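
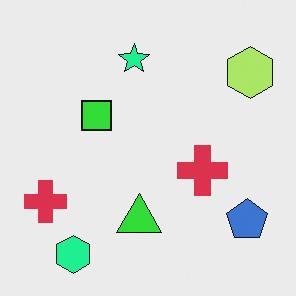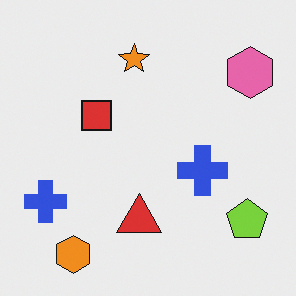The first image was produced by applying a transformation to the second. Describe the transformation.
It was hue-shifted through roughly a third of the color wheel.

Every shape's color has rotated by the same amount around the hue wheel — a uniform hue shift.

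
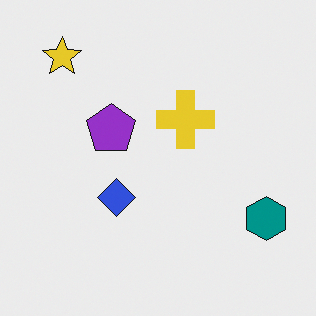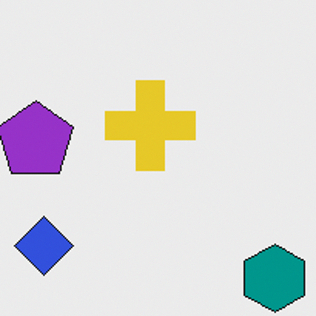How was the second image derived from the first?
It was cropped to a modestly smaller region and rescaled.

The visible shapes are larger and the field of view is narrower; shapes near the original edges may be partly or wholly outside the frame — a crop-and-rescale.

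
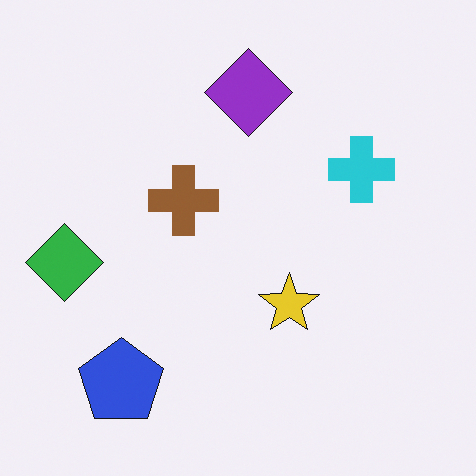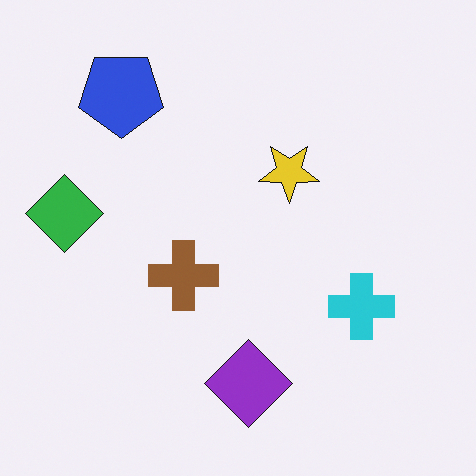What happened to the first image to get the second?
It was flipped vertically (top ↔ bottom).

The purple diamond is in the top of the first image and the bottom of the second — shapes on opposite sides of the horizontal midline have swapped in a mirror flip.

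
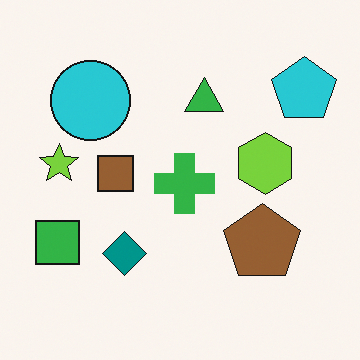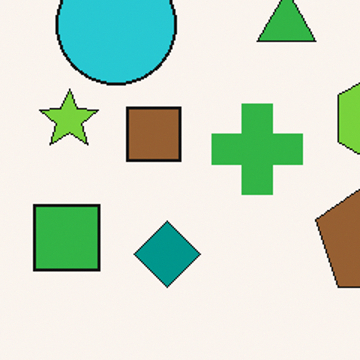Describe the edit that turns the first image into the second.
Cropped to a modestly smaller region and rescaled.

The visible shapes are larger and the field of view is narrower; shapes near the original edges may be partly or wholly outside the frame — a crop-and-rescale.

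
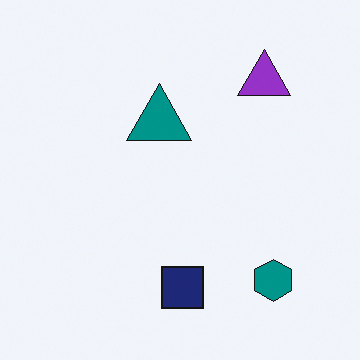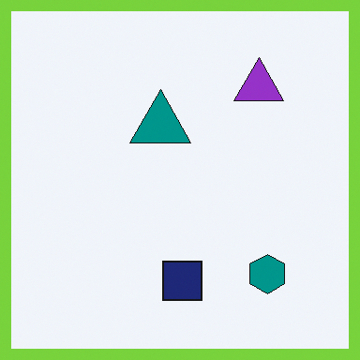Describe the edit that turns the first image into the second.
It was framed with a lime border.

A solid lime frame runs around the edge of the second image, with the content slightly shrunk inside it.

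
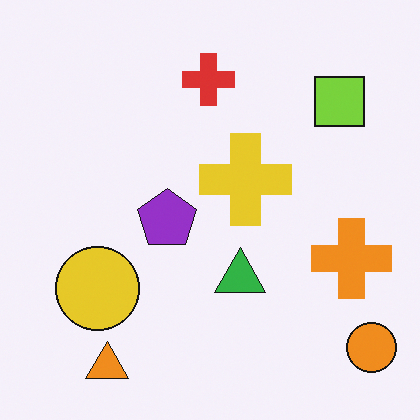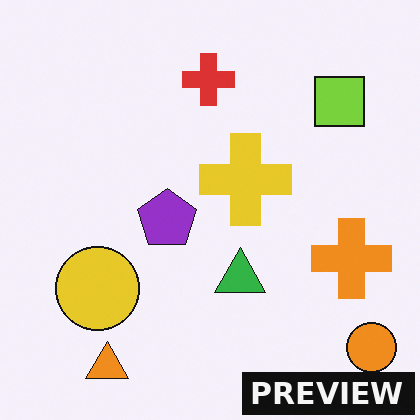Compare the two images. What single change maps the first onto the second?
The image was watermarked with the text "PREVIEW" in the lower-right corner.

A dark label reading "PREVIEW" appears in the lower-right corner.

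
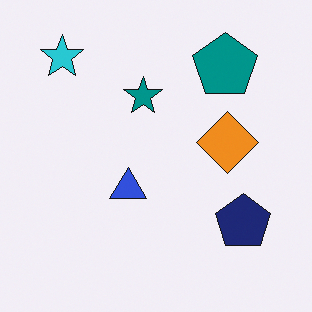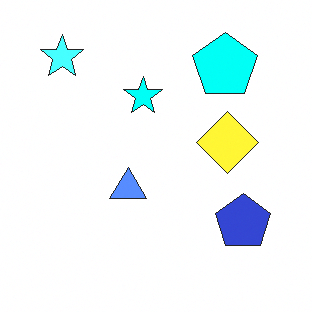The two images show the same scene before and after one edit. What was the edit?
The transformation is: noticeably brightened.

Every pixel — background and shapes alike — is uniformly brightened.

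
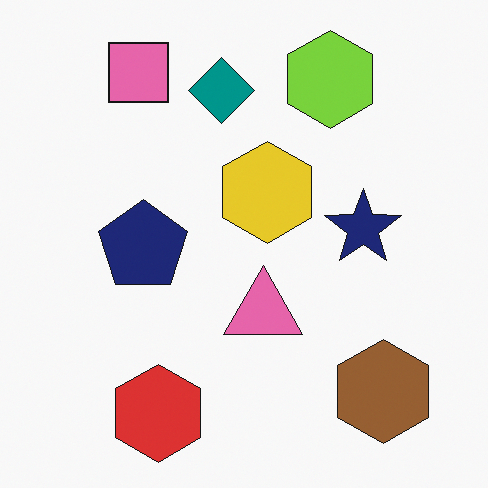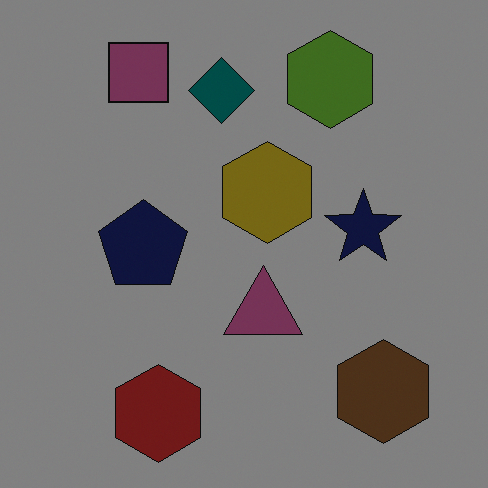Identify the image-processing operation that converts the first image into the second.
The image was substantially darkened.

Every pixel — background and shapes alike — is uniformly darkened.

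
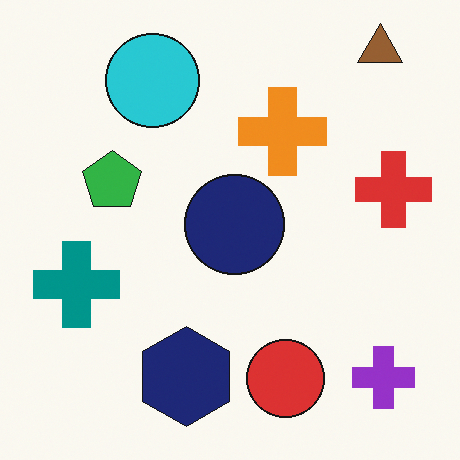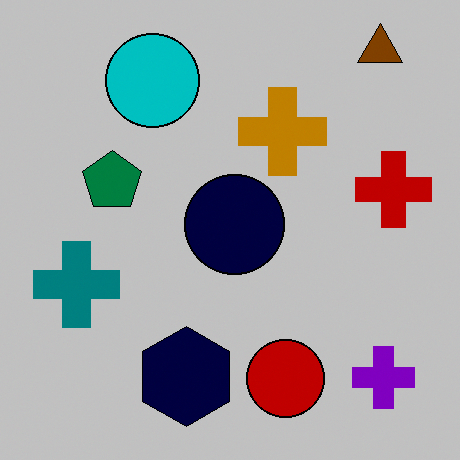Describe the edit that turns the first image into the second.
Aggressively posterized.

Each flat color has snapped to a coarser quantized level — most visibly, the near-white background has dropped to a flat grey.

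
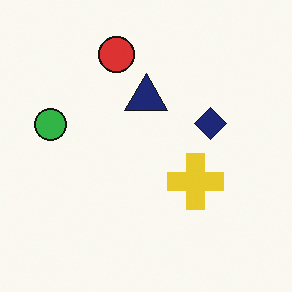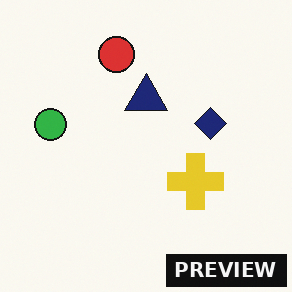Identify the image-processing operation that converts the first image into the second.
The image was watermarked with the text "PREVIEW" in the lower-right corner.

A dark label reading "PREVIEW" appears in the lower-right corner.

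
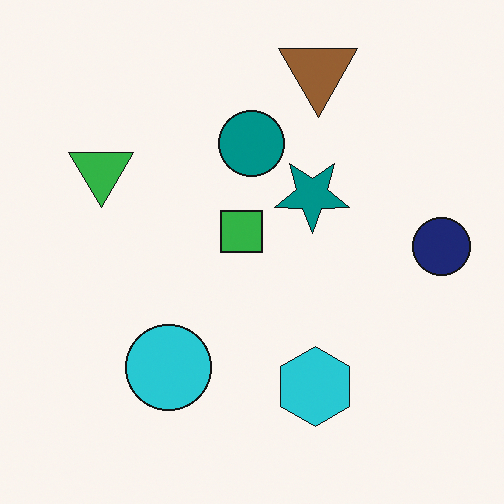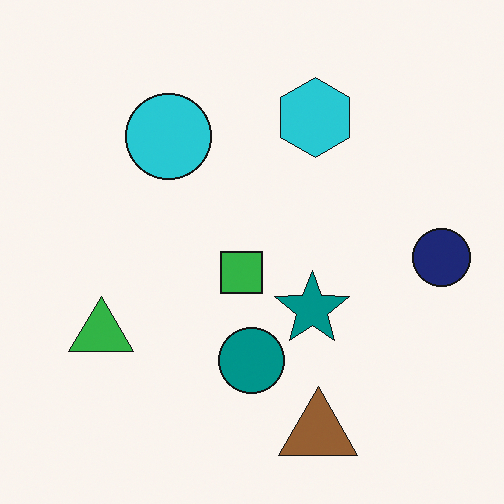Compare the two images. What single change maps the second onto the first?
The transformation is: flipped vertically (top ↔ bottom).

The brown triangle is in the bottom of the second image and the top of the first — shapes on opposite sides of the horizontal midline have swapped in a mirror flip.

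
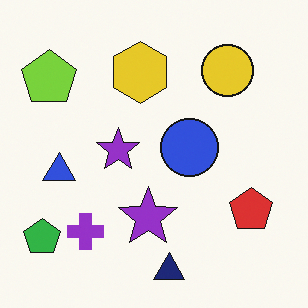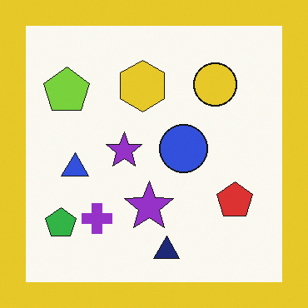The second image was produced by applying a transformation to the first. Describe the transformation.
The second image is the first framed with a yellow border.

A solid yellow frame runs around the edge of the second image, with the content slightly shrunk inside it.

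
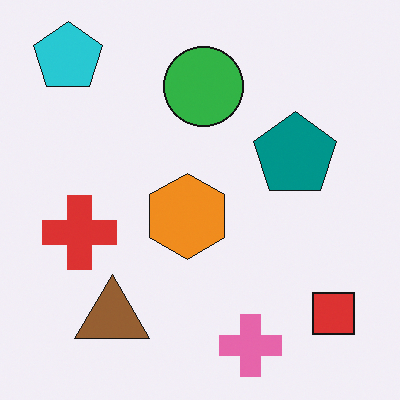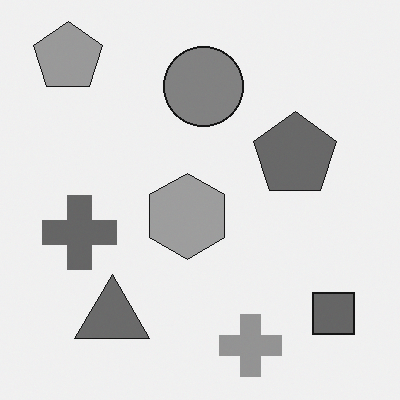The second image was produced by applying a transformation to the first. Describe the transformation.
It was converted to grayscale.

All color is removed — every shape is now a shade of grey.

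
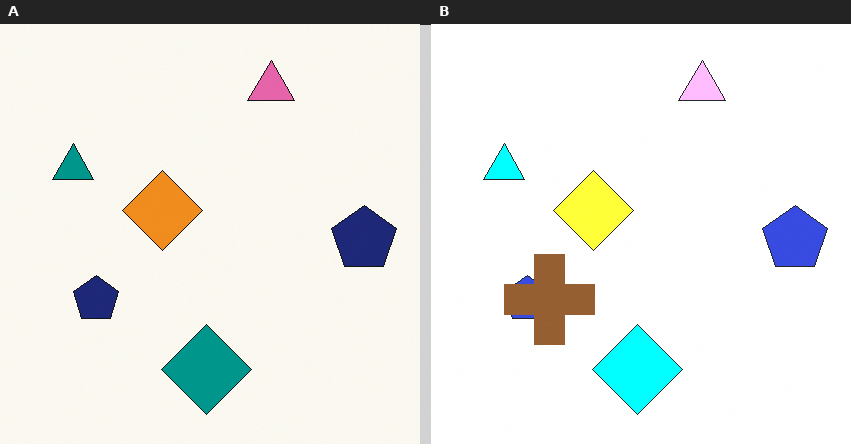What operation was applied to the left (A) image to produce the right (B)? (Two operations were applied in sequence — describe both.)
The image was brightened a lot, then overlaid with an additional brown cross.

Every pixel — background and shapes alike — is uniformly brightened. A brown cross appears in the right (B) image that is absent from the left (A).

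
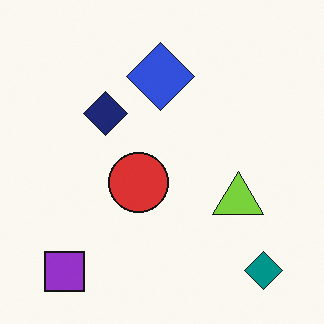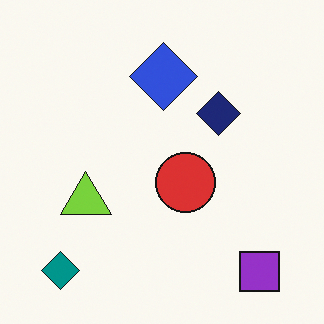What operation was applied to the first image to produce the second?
The image was flipped horizontally (left ↔ right).

The teal diamond is in the bottom-right of the first image and the bottom-left of the second — shapes on opposite sides of the vertical midline have swapped in a mirror flip.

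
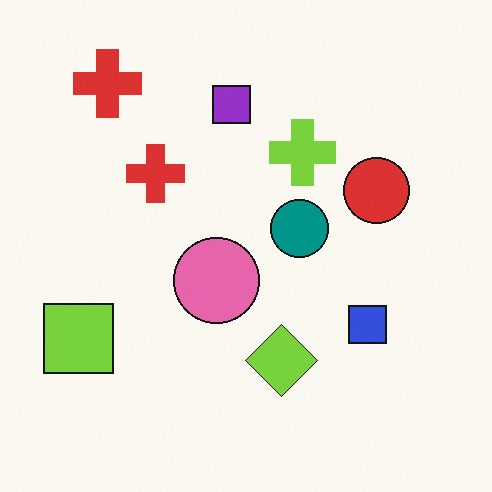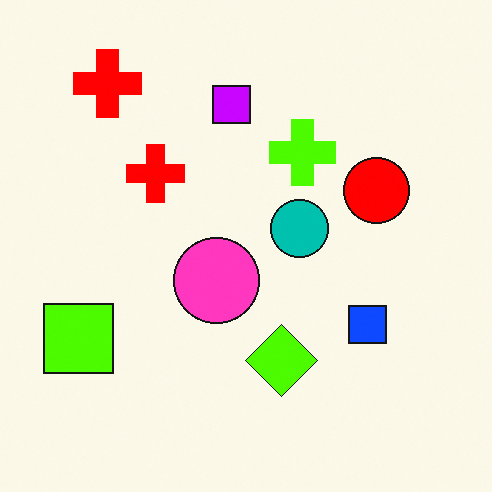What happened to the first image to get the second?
It was made much more vivid (saturation change).

All colors are more vivid — a global saturation change.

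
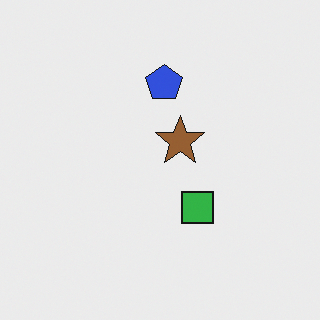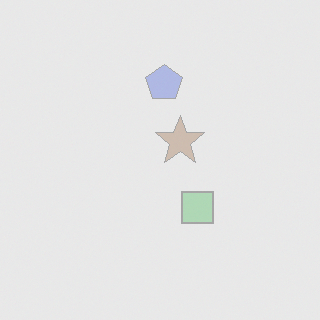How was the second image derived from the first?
The second image is the first given much lower contrast.

Tones are pushed toward mid-grey across the whole image — a global contrast change.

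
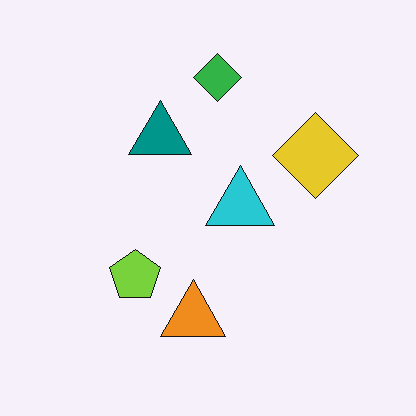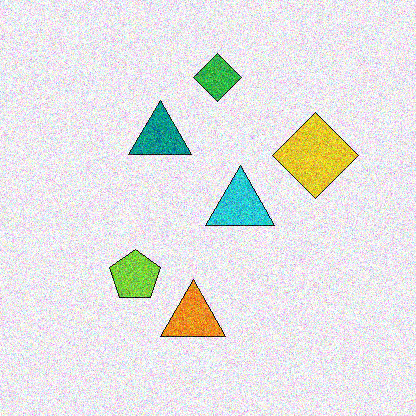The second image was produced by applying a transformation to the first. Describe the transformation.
The second image is the first degraded with strong gaussian noise.

Random speckle covers the whole image, including the flat background.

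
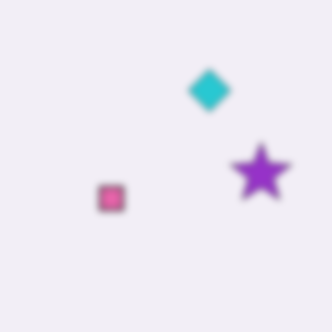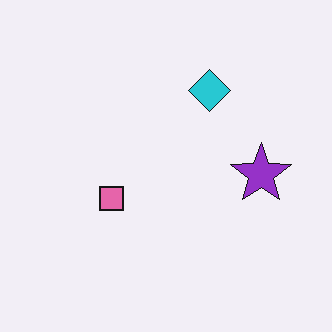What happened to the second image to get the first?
The transformation is: moderately blurred.

Shape edges and outlines are uniformly softened across the whole image.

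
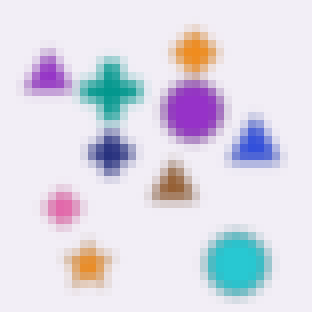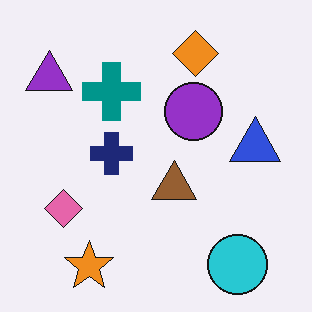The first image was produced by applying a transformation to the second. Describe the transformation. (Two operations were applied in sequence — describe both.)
Strongly gaussian-blurred, then pixelated into visible square blocks.

Shape edges and outlines are uniformly softened across the whole image. Shapes are reduced to large square blocks; fine edges and outlines are lost — a downscale-then-upscale (mosaic) effect.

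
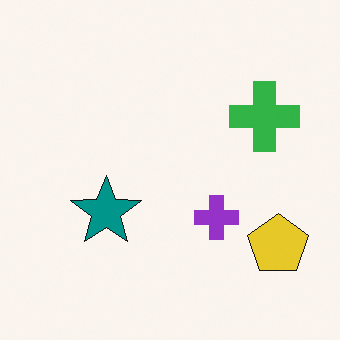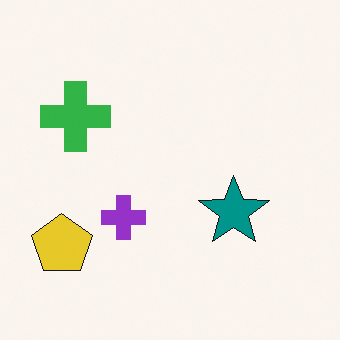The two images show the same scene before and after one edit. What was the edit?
The image was flipped horizontally (left ↔ right).

The yellow pentagon is in the bottom-right of the first image and the bottom-left of the second — shapes on opposite sides of the vertical midline have swapped in a mirror flip.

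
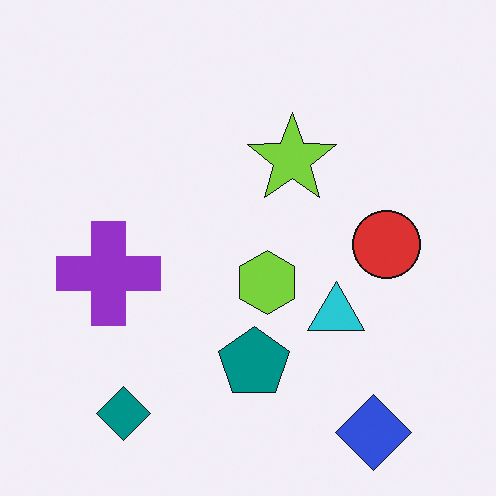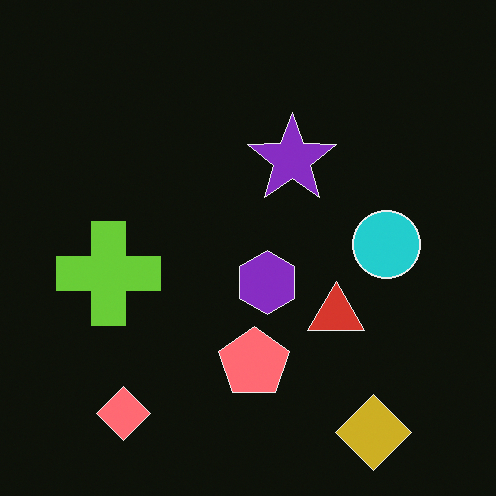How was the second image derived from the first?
Color-inverted (negative).

The light background has become dark and every shape's color is its complement — a photographic negative.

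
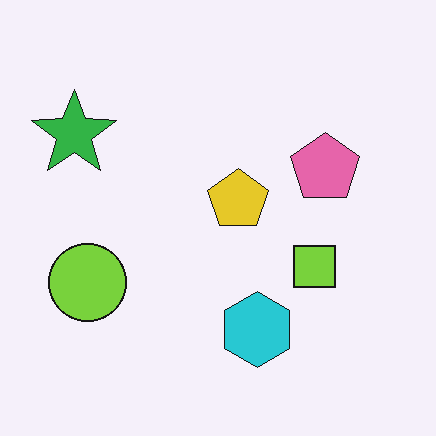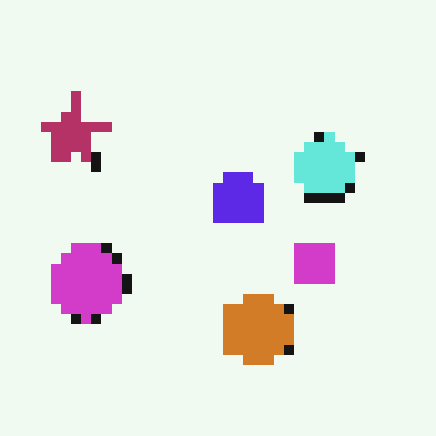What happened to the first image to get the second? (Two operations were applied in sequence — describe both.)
The image was hue-shifted by a large amount, then coarsely pixelated.

Every shape's color has rotated by the same amount around the hue wheel — a uniform hue shift. Shapes are reduced to large square blocks; fine edges and outlines are lost — a downscale-then-upscale (mosaic) effect.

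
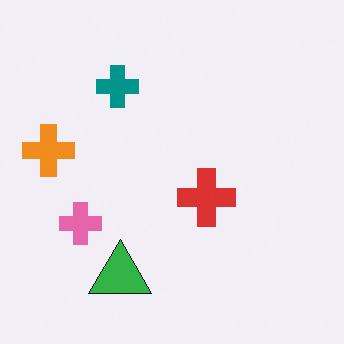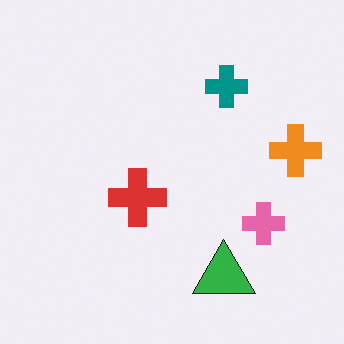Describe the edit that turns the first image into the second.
It was flipped horizontally (left ↔ right).

The orange cross is in the left of the first image and the right of the second — shapes on opposite sides of the vertical midline have swapped in a mirror flip.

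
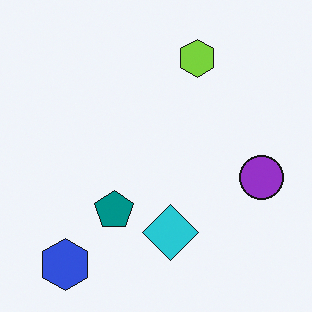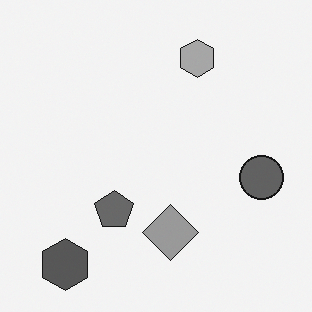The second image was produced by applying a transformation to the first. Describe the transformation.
The image was converted to grayscale.

All color is removed — every shape is now a shade of grey.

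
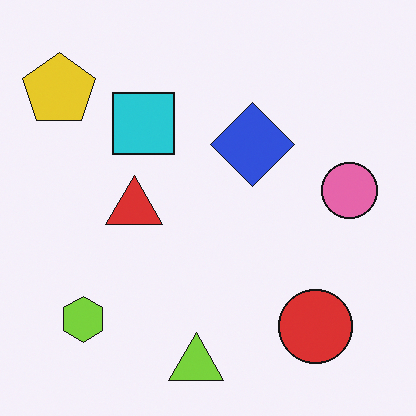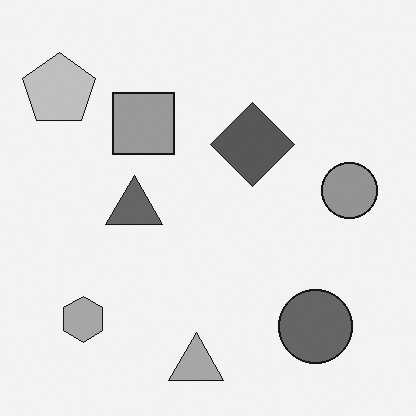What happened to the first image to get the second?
The second image is the first converted to grayscale.

All color is removed — every shape is now a shade of grey.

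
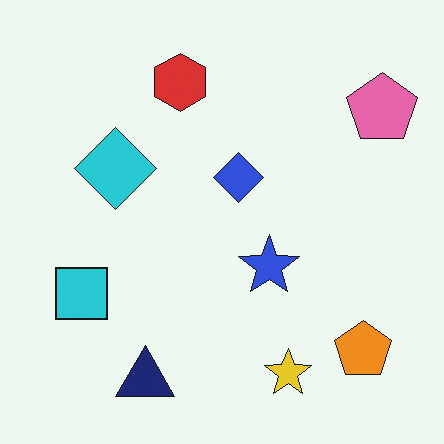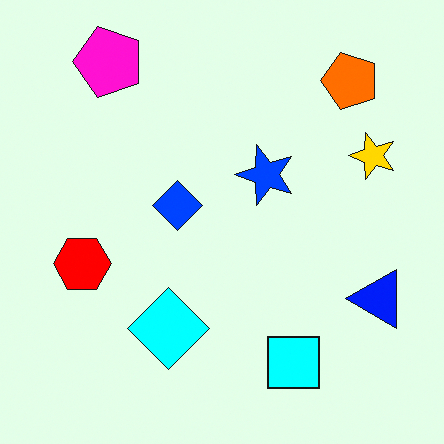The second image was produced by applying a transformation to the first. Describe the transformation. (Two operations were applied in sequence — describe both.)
The image was heavily oversaturated, then rotated 90° counter-clockwise.

All colors are more vivid — a global saturation change. The pink pentagon sits in the top-right of the first image and the top-left of the second — consistent with a whole-image 90° counter-clockwise rotation.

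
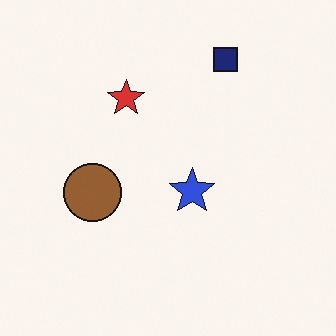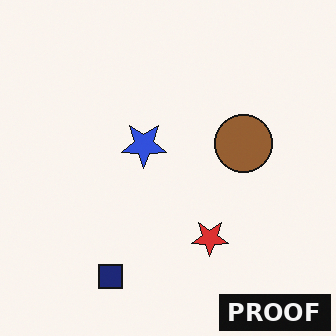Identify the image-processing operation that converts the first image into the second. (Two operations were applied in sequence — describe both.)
It was rotated 180°, then watermarked with the text "PROOF" in the lower-right corner.

The navy square sits in the top-right of the first image and the bottom-left of the second — consistent with a whole-image 180° rotation. A dark label reading "PROOF" appears in the lower-right corner.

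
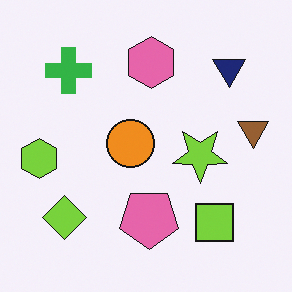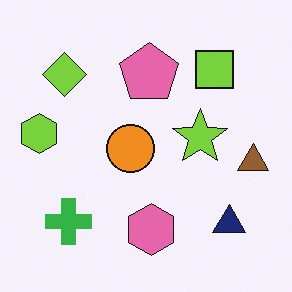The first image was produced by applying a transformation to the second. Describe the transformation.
Flipped vertically (top ↔ bottom).

The pink hexagon is in the bottom of the second image and the top of the first — shapes on opposite sides of the horizontal midline have swapped in a mirror flip.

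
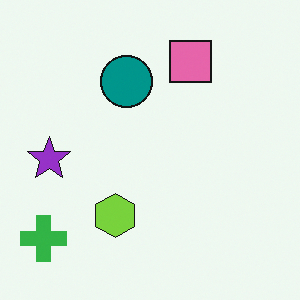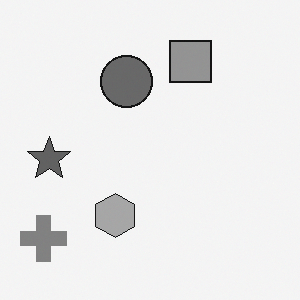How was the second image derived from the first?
The image was converted to grayscale.

All color is removed — every shape is now a shade of grey.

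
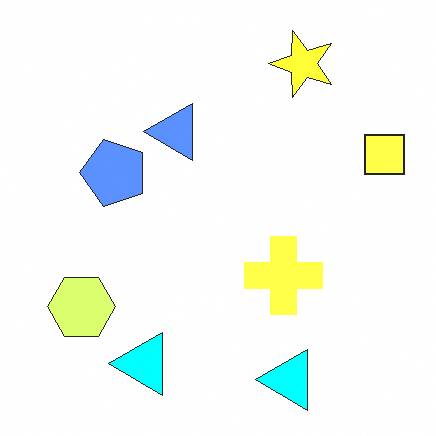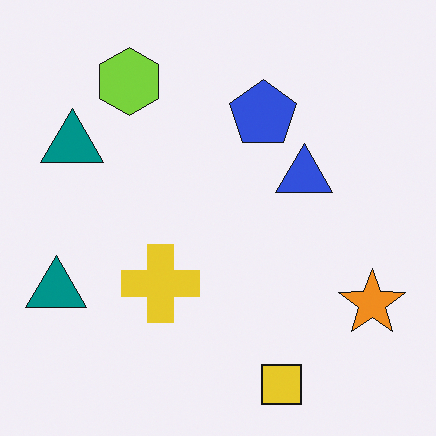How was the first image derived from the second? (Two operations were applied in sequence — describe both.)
It was rotated 90° counter-clockwise, then brightened a lot.

The yellow square sits in the bottom of the second image and the right of the first — consistent with a whole-image 90° counter-clockwise rotation. Every pixel — background and shapes alike — is uniformly brightened.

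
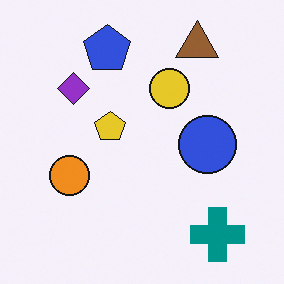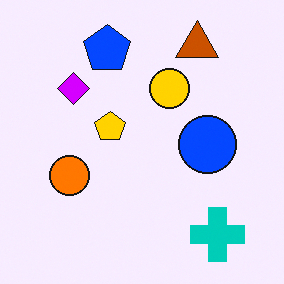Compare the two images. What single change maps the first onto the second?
The second image is the first heavily oversaturated.

All colors are more vivid — a global saturation change.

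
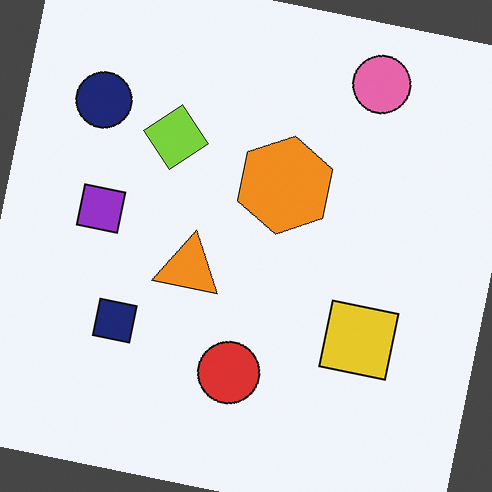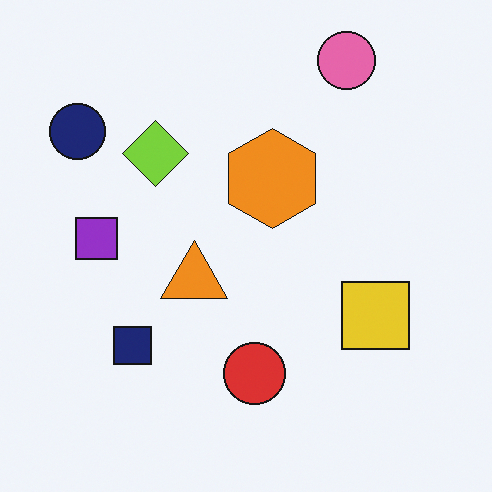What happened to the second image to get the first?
The transformation is: rotated clockwise by a small amount.

Every shape is tilted by the same angle and the image corners show triangular fill wedges — a whole-image rotation by a non-right angle.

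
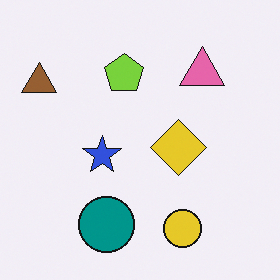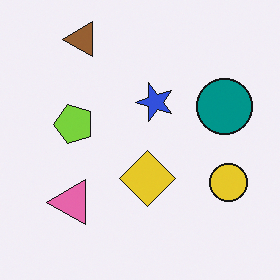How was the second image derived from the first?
The second image is the first transposed (reflected across the top-left ↔ bottom-right diagonal).

Shapes have swapped their row and column positions — what was in the top-right is now in the bottom-left — a diagonal reflection.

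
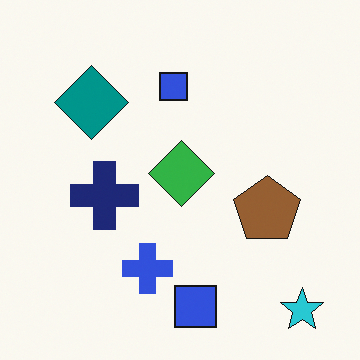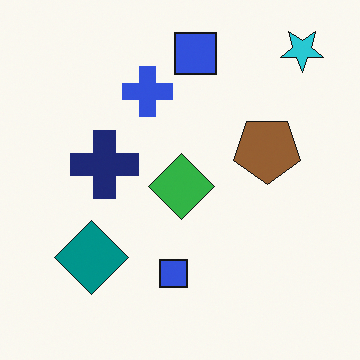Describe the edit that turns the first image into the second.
Flipped vertically (top ↔ bottom).

The cyan star is in the bottom-right of the first image and the top-right of the second — shapes on opposite sides of the horizontal midline have swapped in a mirror flip.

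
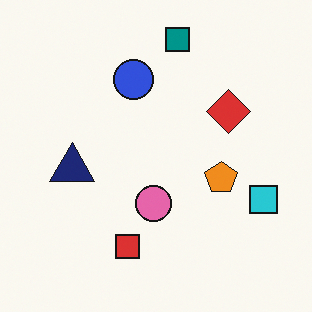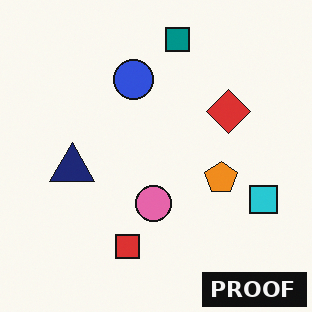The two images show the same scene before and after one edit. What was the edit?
It was watermarked with the text "PROOF" in the lower-right corner.

A dark label reading "PROOF" appears in the lower-right corner.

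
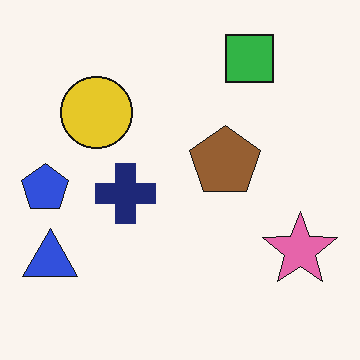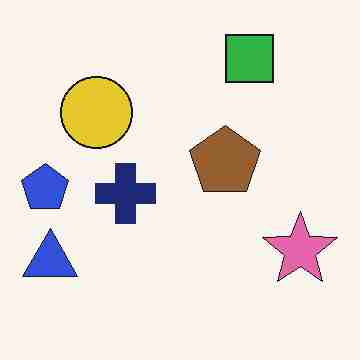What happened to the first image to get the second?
Degraded with heavy JPEG compression.

Blocky 8×8 compression artifacts appear around shape edges and the flat background shows ringing — characteristic JPEG degradation.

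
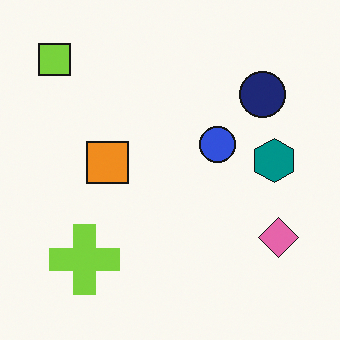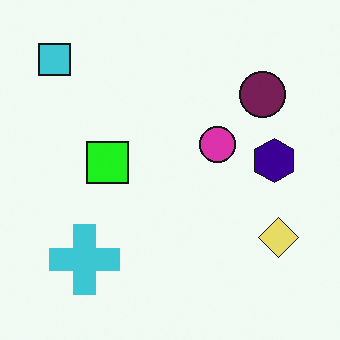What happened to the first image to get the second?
It was hue-shifted by a moderate amount.

Every shape's color has rotated by the same amount around the hue wheel — a uniform hue shift.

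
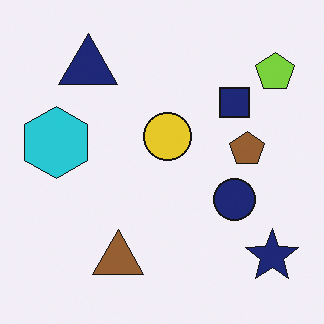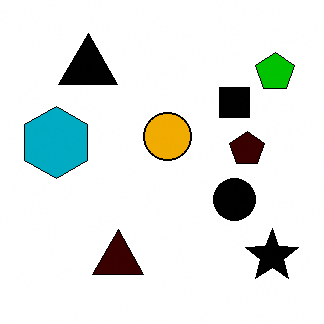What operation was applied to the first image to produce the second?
The transformation is: boosted in contrast.

Tones are pushed away from mid-grey across the whole image — a global contrast change.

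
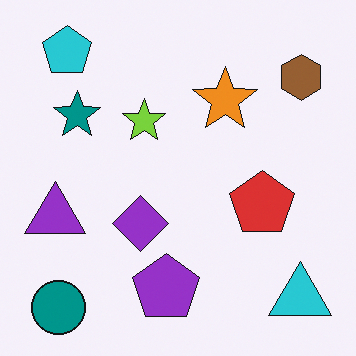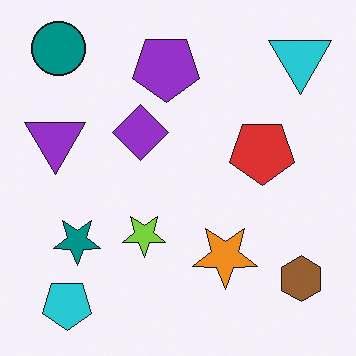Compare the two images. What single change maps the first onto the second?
The image was flipped vertically (top ↔ bottom).

The teal circle is in the bottom-left of the first image and the top-left of the second — shapes on opposite sides of the horizontal midline have swapped in a mirror flip.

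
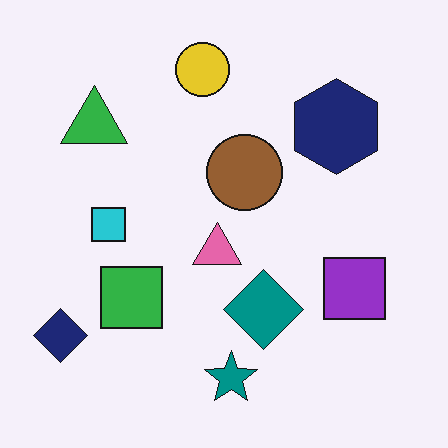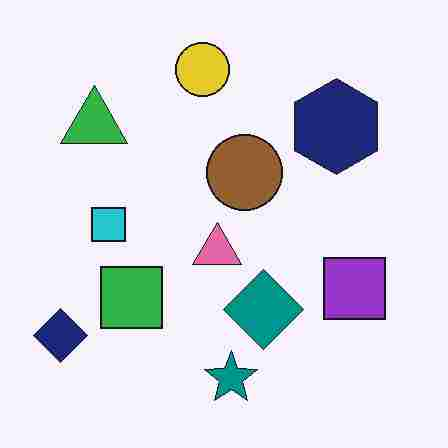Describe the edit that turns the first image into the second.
This is the original image degraded with heavy JPEG compression.

Blocky 8×8 compression artifacts appear around shape edges and the flat background shows ringing — characteristic JPEG degradation.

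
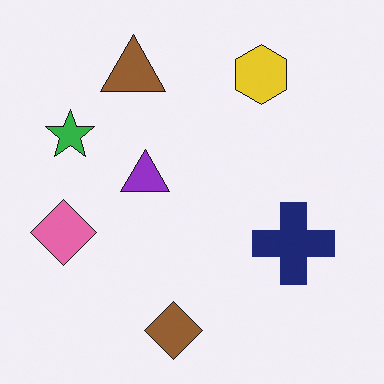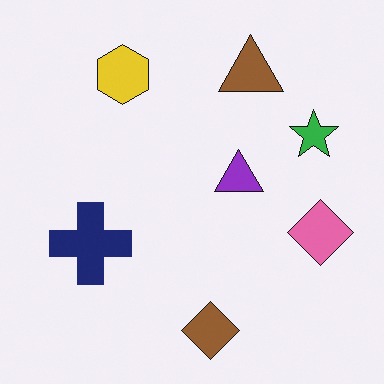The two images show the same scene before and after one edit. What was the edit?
Flipped horizontally (left ↔ right).

The pink diamond is in the left of the first image and the right of the second — shapes on opposite sides of the vertical midline have swapped in a mirror flip.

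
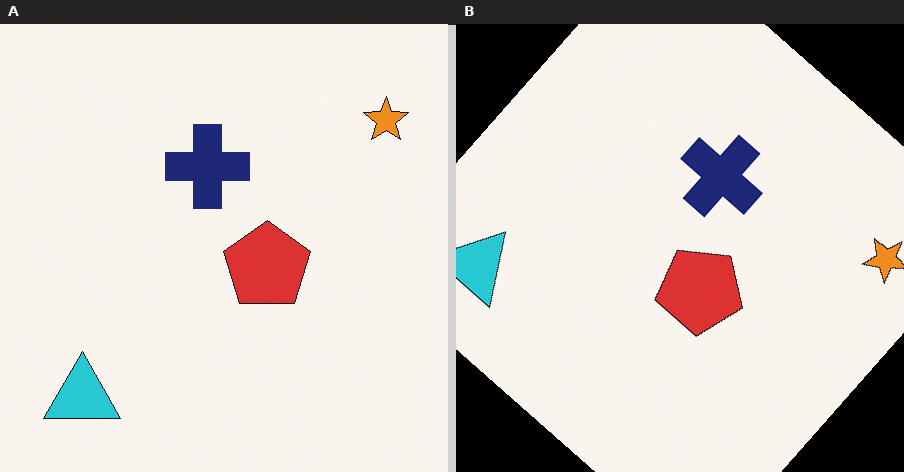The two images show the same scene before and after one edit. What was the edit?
The image was rotated clockwise by a large amount — several tens of degrees.

Every shape is tilted by the same angle and the image corners show triangular fill wedges — a whole-image rotation by a non-right angle.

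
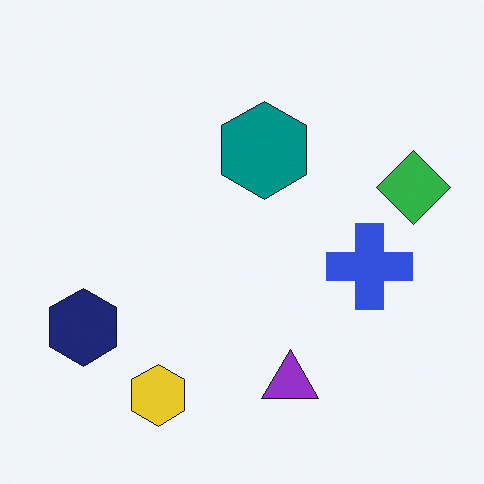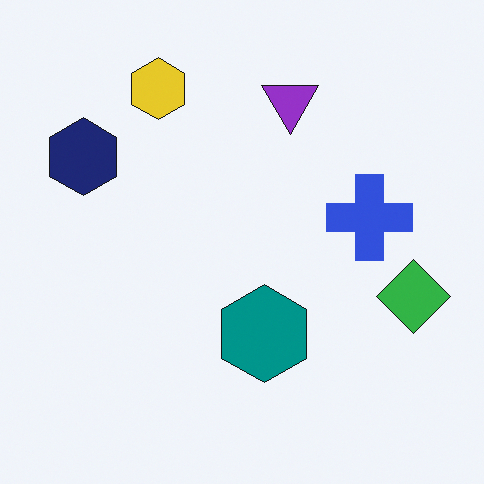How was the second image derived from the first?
The image was flipped vertically (top ↔ bottom).

The yellow hexagon is in the bottom-left of the first image and the top-left of the second — shapes on opposite sides of the horizontal midline have swapped in a mirror flip.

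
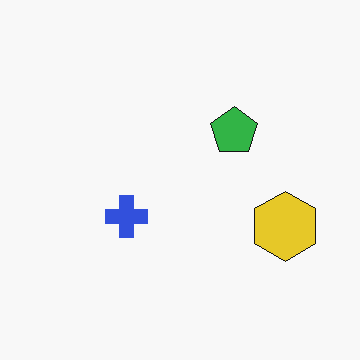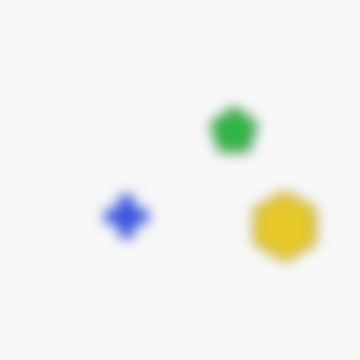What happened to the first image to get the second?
It was heavily blurred.

Shape edges and outlines are uniformly softened across the whole image.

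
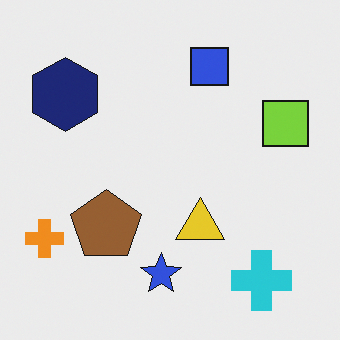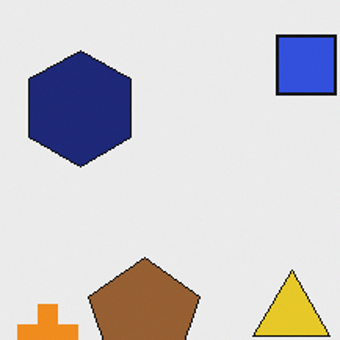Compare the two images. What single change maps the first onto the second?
Cropped slightly and scaled back up.

The visible shapes are larger and the field of view is narrower; shapes near the original edges may be partly or wholly outside the frame — a crop-and-rescale.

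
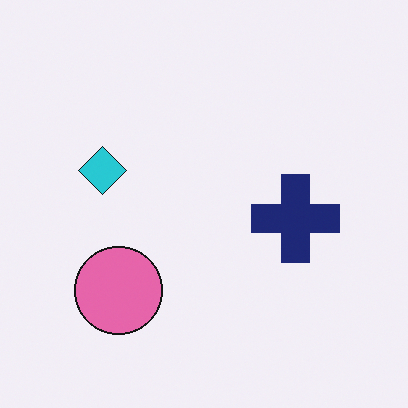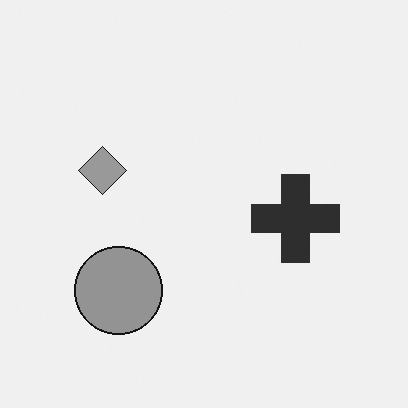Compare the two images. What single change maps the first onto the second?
The second image is the first converted to grayscale.

All color is removed — every shape is now a shade of grey.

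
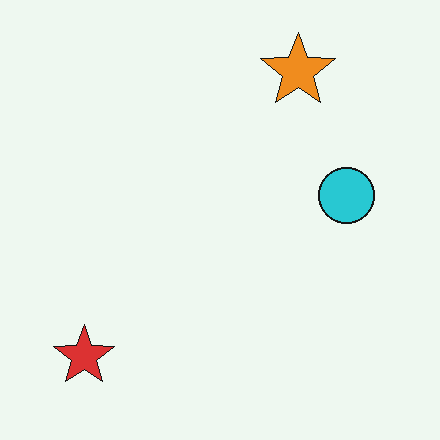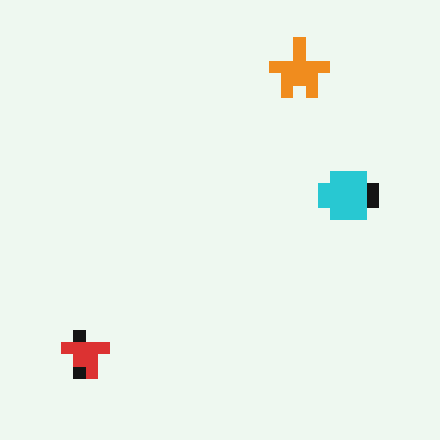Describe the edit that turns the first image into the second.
Coarsely pixelated.

Shapes are reduced to large square blocks; fine edges and outlines are lost — a downscale-then-upscale (mosaic) effect.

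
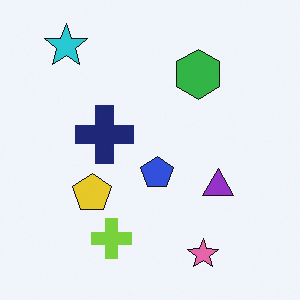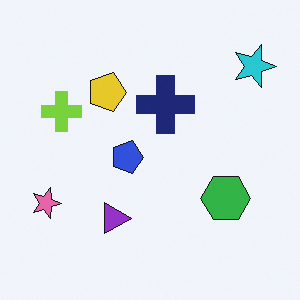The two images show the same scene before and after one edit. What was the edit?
It was rotated 90° clockwise.

The cyan star sits in the top-left of the first image and the top-right of the second — consistent with a whole-image 90° clockwise rotation.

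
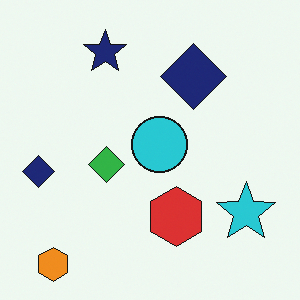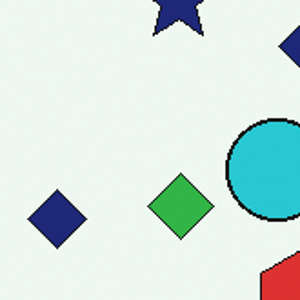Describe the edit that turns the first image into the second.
The transformation is: cropped tightly and scaled back up.

The visible shapes are larger and the field of view is narrower; shapes near the original edges may be partly or wholly outside the frame — a crop-and-rescale.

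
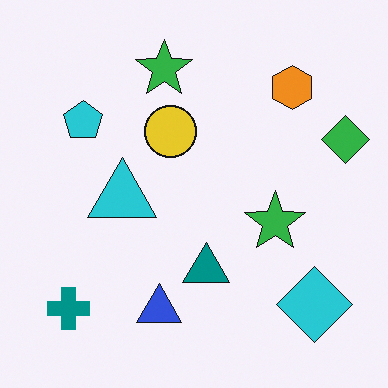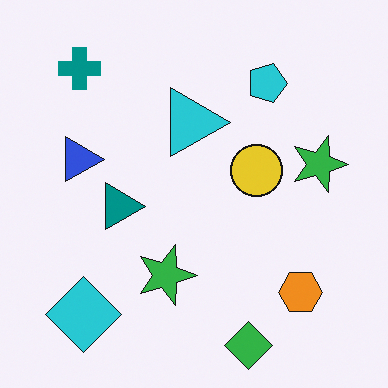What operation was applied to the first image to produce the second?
The second image is the first rotated 90° clockwise.

The teal cross sits in the bottom-left of the first image and the top-left of the second — consistent with a whole-image 90° clockwise rotation.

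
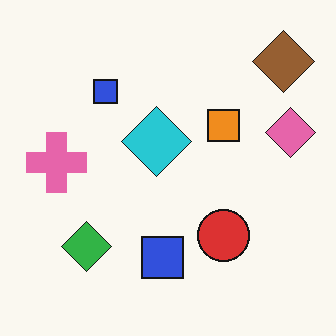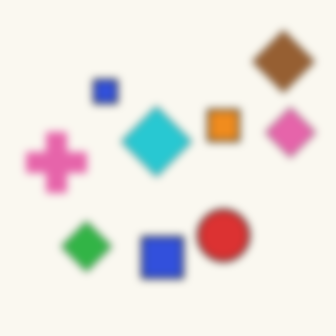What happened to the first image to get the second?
Moderately blurred.

Shape edges and outlines are uniformly softened across the whole image.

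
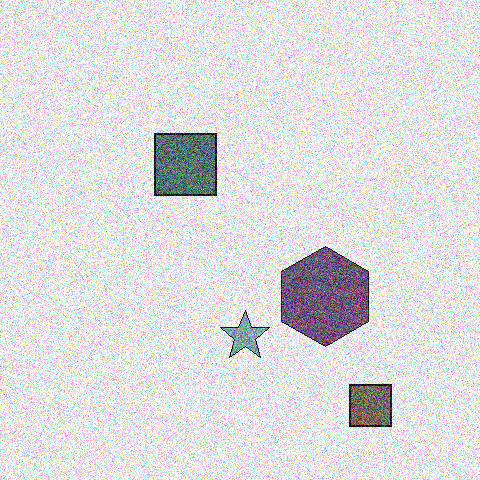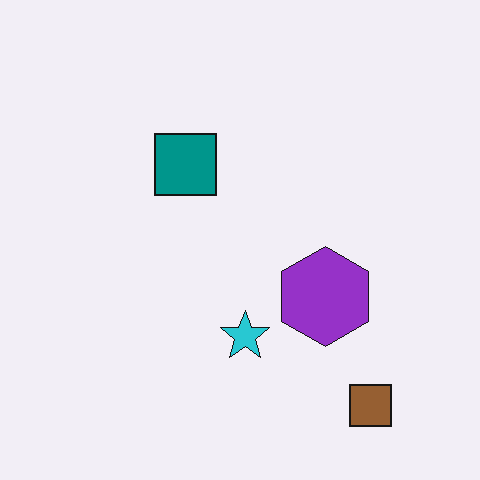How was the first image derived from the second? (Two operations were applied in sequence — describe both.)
The transformation is: heavily desaturated, then degraded with heavy additive noise.

All colors are more muted and greyish — a global saturation change. Random speckle covers the whole image, including the flat background.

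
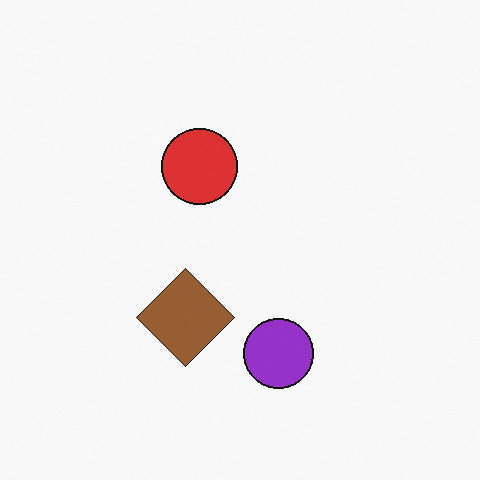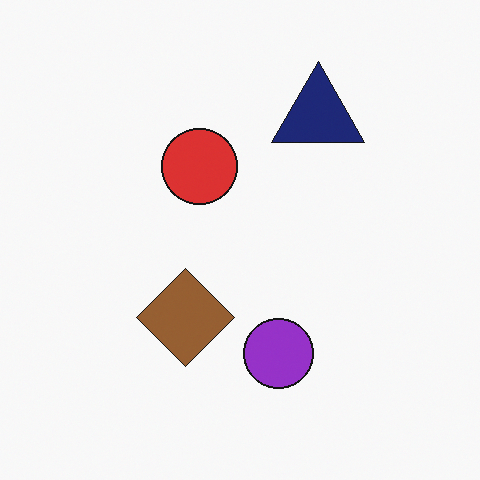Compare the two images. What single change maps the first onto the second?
The image was overlaid with an additional navy triangle.

A navy triangle appears in the second image that is absent from the first.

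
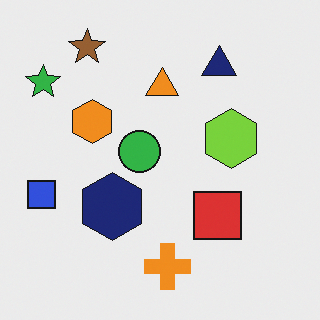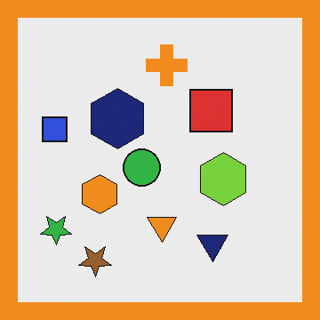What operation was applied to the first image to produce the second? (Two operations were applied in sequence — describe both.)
The transformation is: flipped vertically (top ↔ bottom), then framed with a orange border.

The brown star is in the top-left of the first image and the bottom-left of the second — shapes on opposite sides of the horizontal midline have swapped in a mirror flip. A solid orange frame runs around the edge of the second image, with the content slightly shrunk inside it.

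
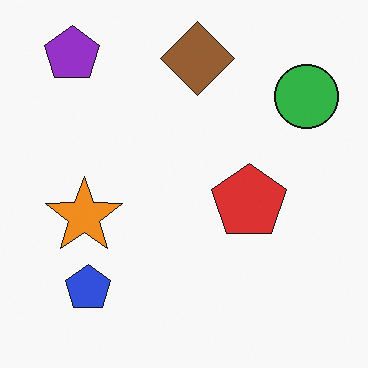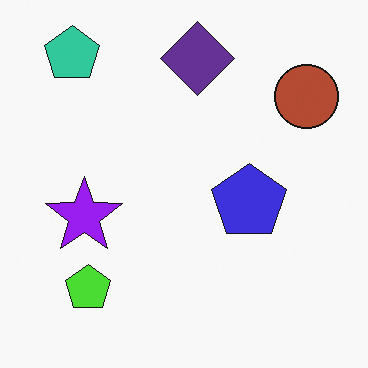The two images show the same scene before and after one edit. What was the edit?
Hue-shifted through roughly half the color wheel.

Every shape's color has rotated by the same amount around the hue wheel — a uniform hue shift.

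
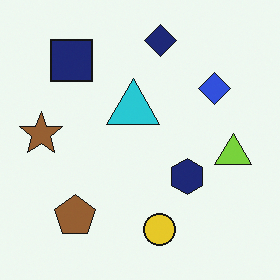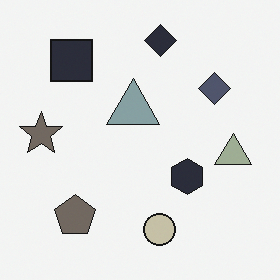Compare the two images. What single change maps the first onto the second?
This is the original image heavily desaturated.

All colors are more muted and greyish — a global saturation change.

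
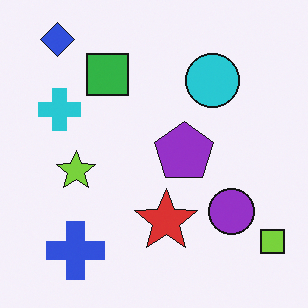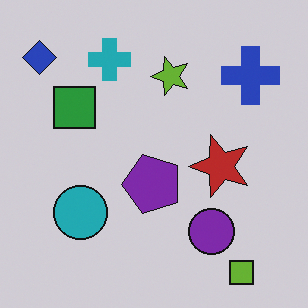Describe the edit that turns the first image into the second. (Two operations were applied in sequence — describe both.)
It was transposed (reflected across the top-left ↔ bottom-right diagonal), then slightly darkened.

Shapes have swapped their row and column positions — what was in the top-right is now in the bottom-left — a diagonal reflection. Every pixel — background and shapes alike — is uniformly darkened.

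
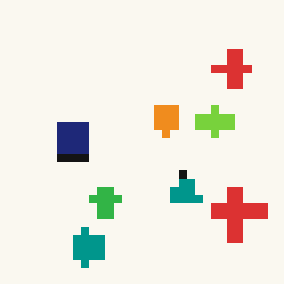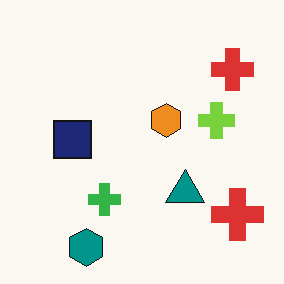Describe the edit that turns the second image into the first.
The first image is the second moderately pixelated.

Shapes are reduced to large square blocks; fine edges and outlines are lost — a downscale-then-upscale (mosaic) effect.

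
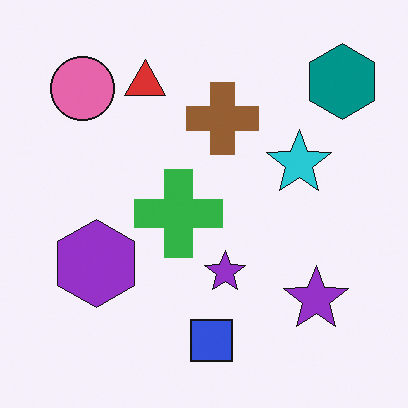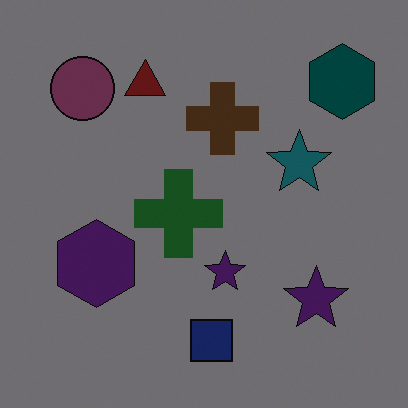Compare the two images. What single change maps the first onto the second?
This is the original image substantially darkened.

Every pixel — background and shapes alike — is uniformly darkened.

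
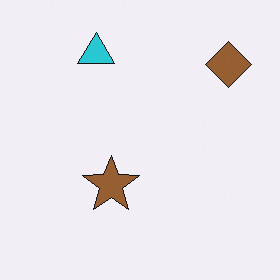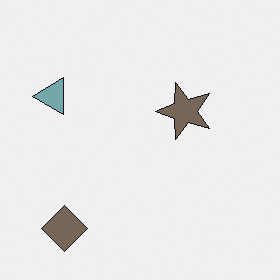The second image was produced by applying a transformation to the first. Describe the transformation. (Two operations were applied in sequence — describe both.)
It was transposed (reflected across the top-left ↔ bottom-right diagonal), then heavily desaturated.

Shapes have swapped their row and column positions — what was in the top-right is now in the bottom-left — a diagonal reflection. All colors are more muted and greyish — a global saturation change.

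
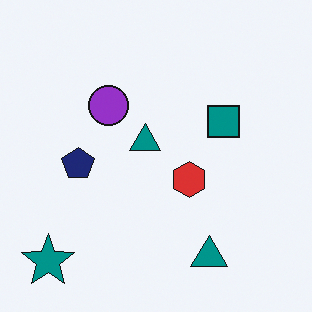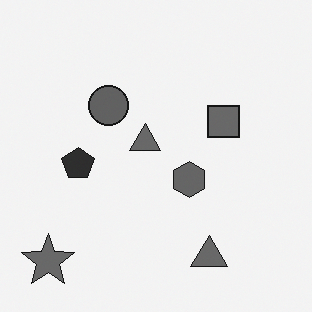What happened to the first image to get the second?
The second image is the first converted to grayscale.

All color is removed — every shape is now a shade of grey.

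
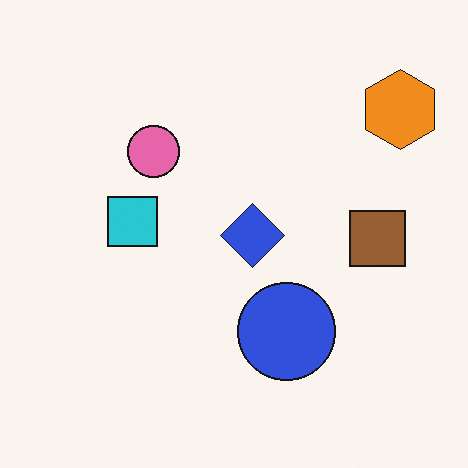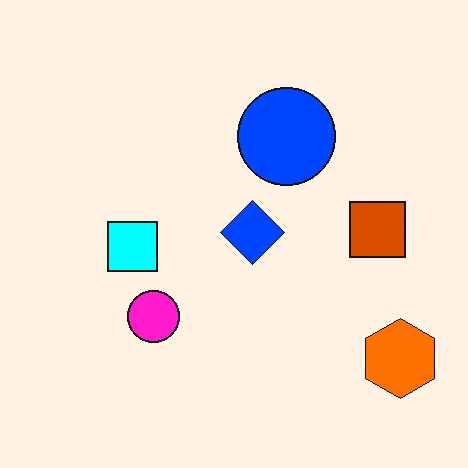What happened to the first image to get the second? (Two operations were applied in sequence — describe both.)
The second image is the first flipped vertically (top ↔ bottom), then heavily oversaturated.

The orange hexagon is in the top-right of the first image and the bottom-right of the second — shapes on opposite sides of the horizontal midline have swapped in a mirror flip. All colors are more vivid — a global saturation change.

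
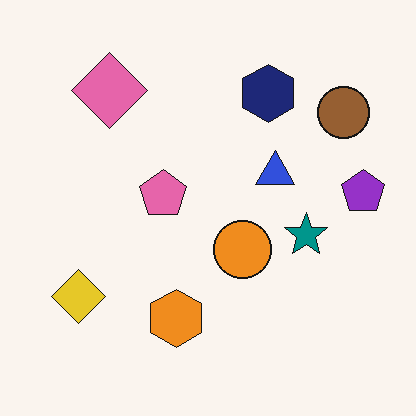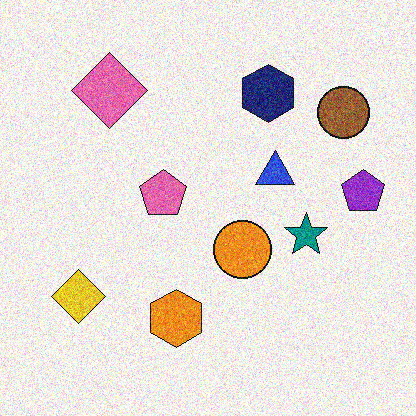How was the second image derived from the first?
The image was degraded with visible gaussian noise.

Random speckle covers the whole image, including the flat background.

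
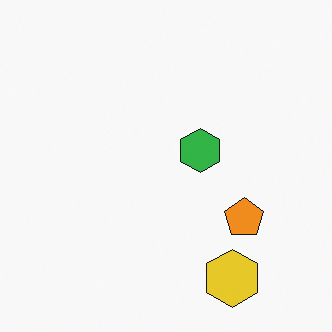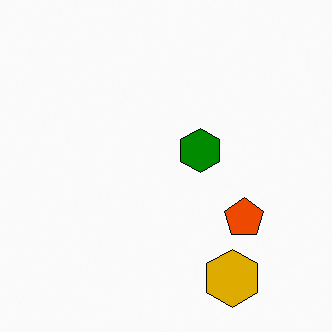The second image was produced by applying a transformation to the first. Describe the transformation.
The image was given much higher contrast.

Tones are pushed away from mid-grey across the whole image — a global contrast change.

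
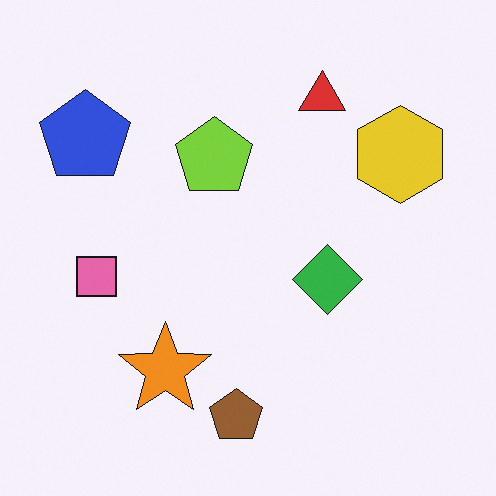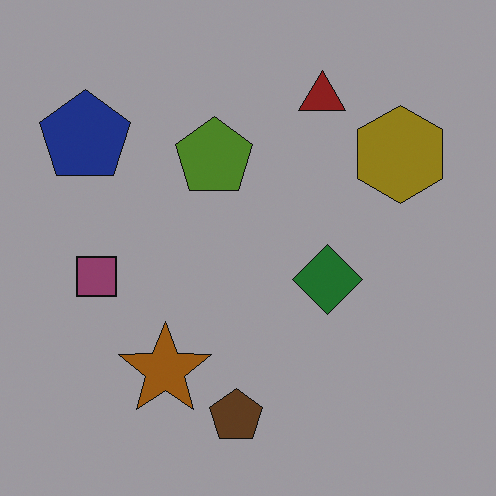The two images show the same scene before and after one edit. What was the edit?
This is the original image substantially darkened.

Every pixel — background and shapes alike — is uniformly darkened.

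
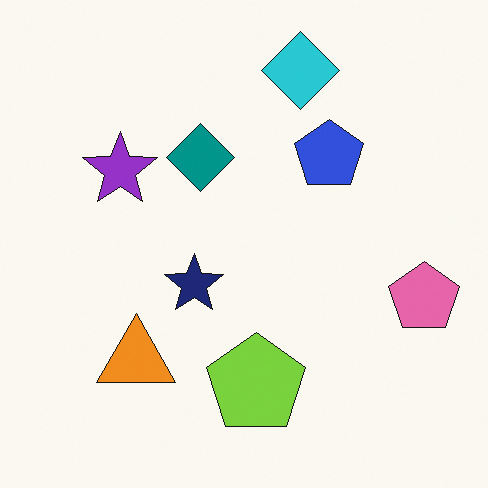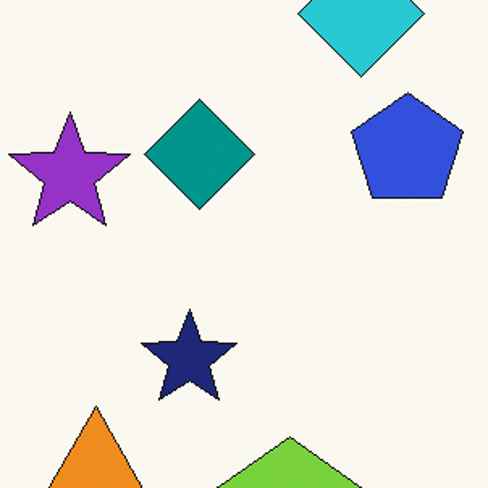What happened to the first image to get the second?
It was cropped to a noticeably smaller region and rescaled.

The visible shapes are larger and the field of view is narrower; shapes near the original edges may be partly or wholly outside the frame — a crop-and-rescale.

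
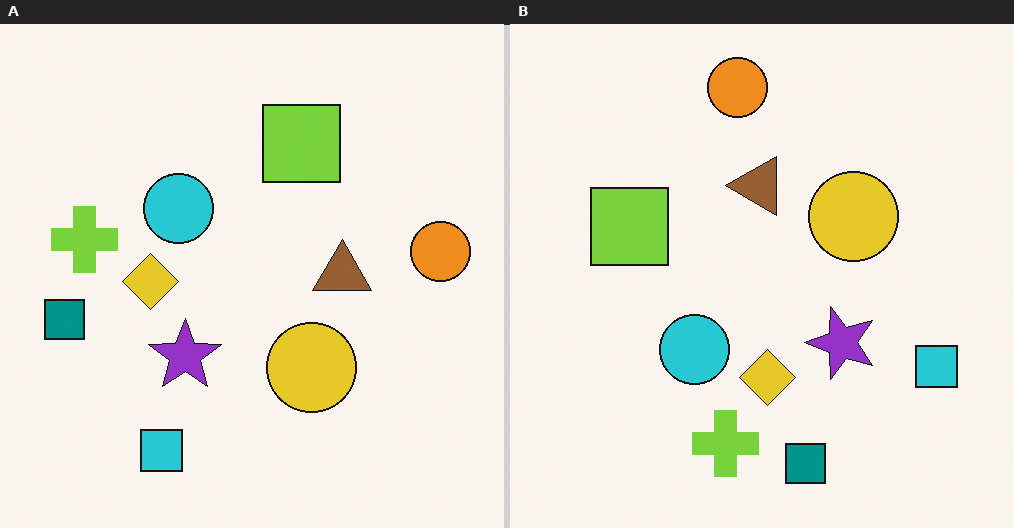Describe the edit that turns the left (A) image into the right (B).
The transformation is: rotated 90° counter-clockwise.

The cyan square sits in the bottom-left of the left (A) image and the bottom-right of the right (B) — consistent with a whole-image 90° counter-clockwise rotation.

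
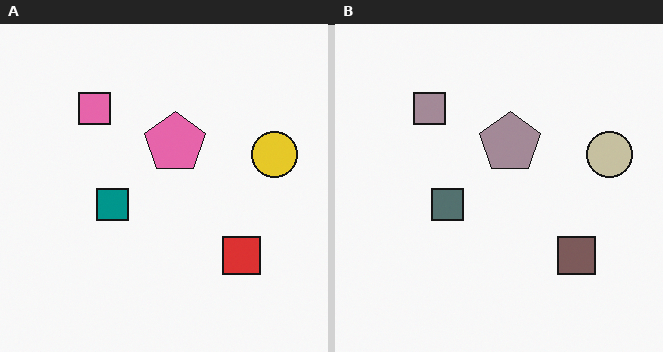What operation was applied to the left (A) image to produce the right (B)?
The image was heavily desaturated.

All colors are more muted and greyish — a global saturation change.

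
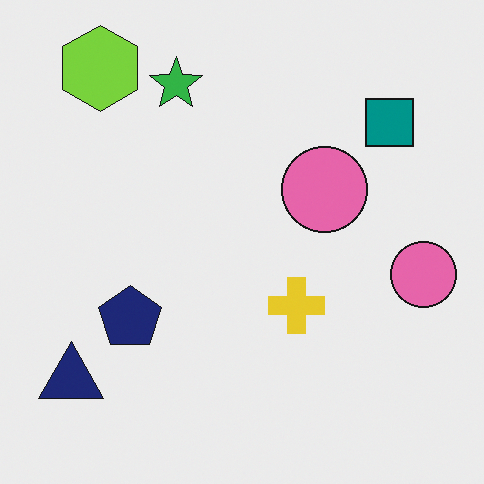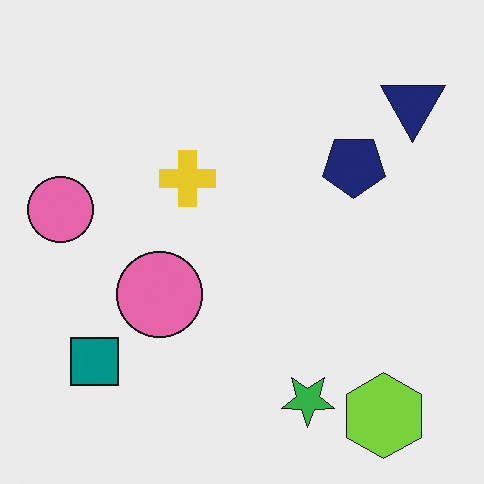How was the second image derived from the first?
It was rotated 180°.

The lime hexagon sits in the top-left of the first image and the bottom-right of the second — consistent with a whole-image 180° rotation.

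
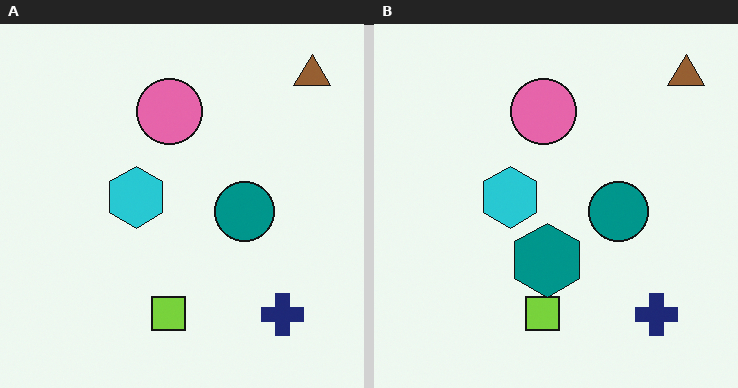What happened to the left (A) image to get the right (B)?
This is the original image overlaid with an additional teal hexagon.

A teal hexagon appears in the right (B) image that is absent from the left (A).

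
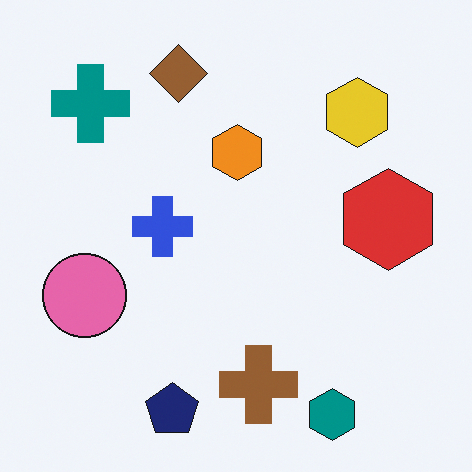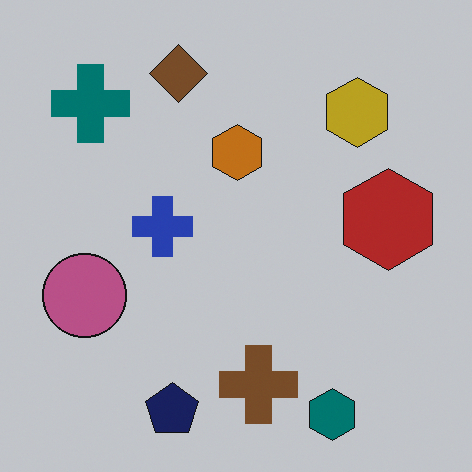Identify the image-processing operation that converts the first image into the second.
The image was darkened a little.

Every pixel — background and shapes alike — is uniformly darkened.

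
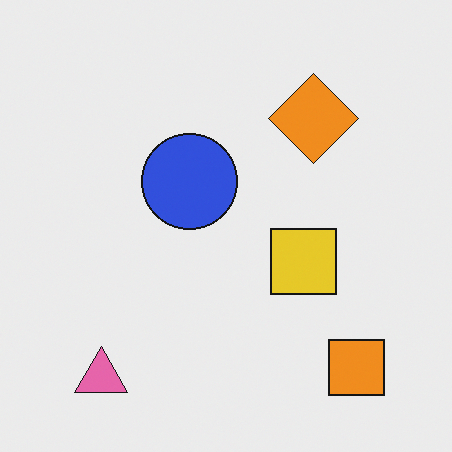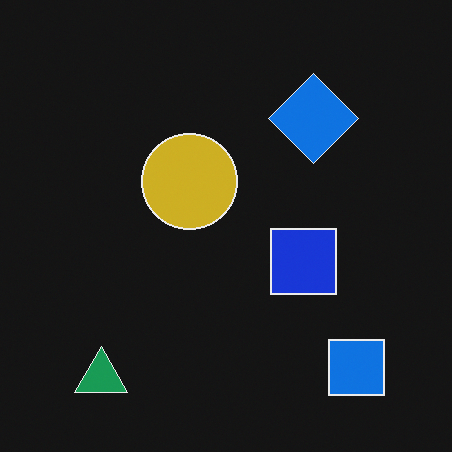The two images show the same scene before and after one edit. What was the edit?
Color-inverted (negative).

The light background has become dark and every shape's color is its complement — a photographic negative.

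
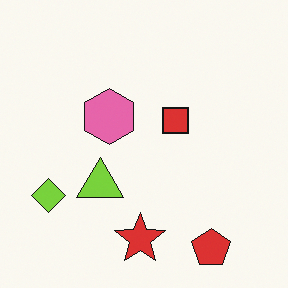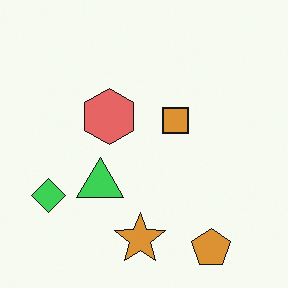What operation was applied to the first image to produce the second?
The transformation is: hue-shifted by a small amount.

Every shape's color has rotated by the same amount around the hue wheel — a uniform hue shift.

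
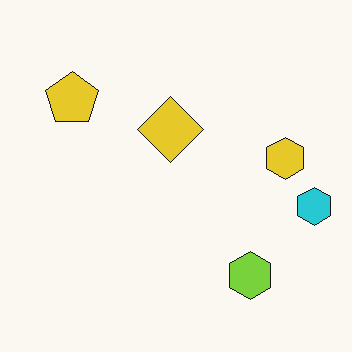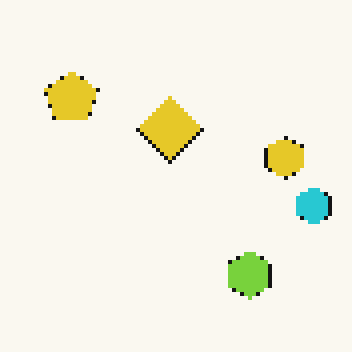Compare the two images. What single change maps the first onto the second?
The transformation is: mildly pixelated.

Shapes are reduced to large square blocks; fine edges and outlines are lost — a downscale-then-upscale (mosaic) effect.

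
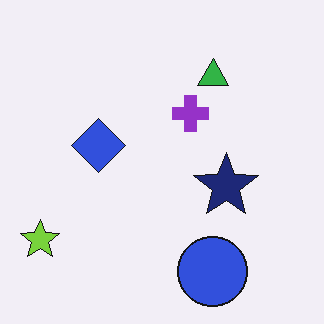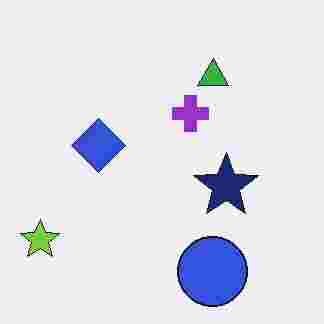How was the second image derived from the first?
The transformation is: heavily JPEG-compressed with obvious blocking artifacts.

Blocky 8×8 compression artifacts appear around shape edges and the flat background shows ringing — characteristic JPEG degradation.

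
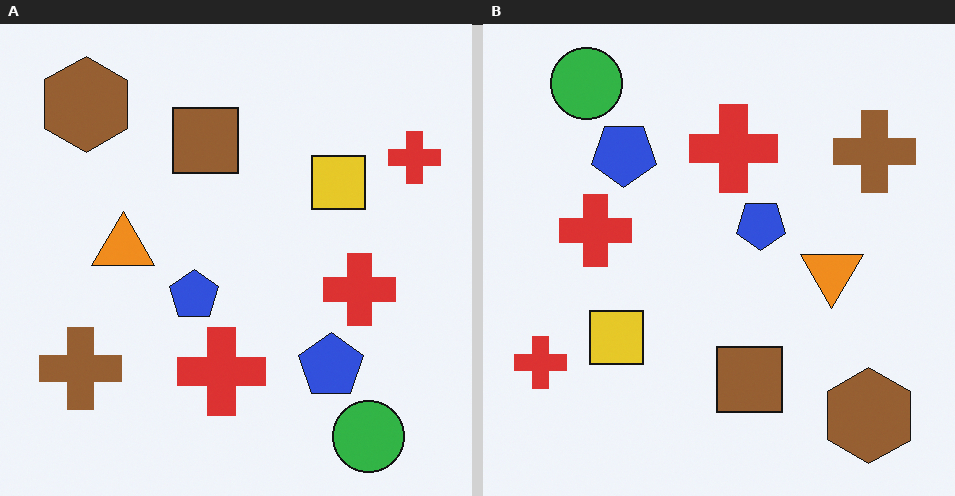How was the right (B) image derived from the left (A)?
This is the original image rotated 180°.

The green circle sits in the bottom-right of the left (A) image and the top-left of the right (B) — consistent with a whole-image 180° rotation.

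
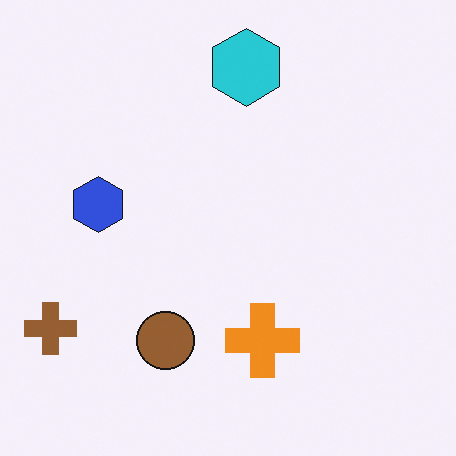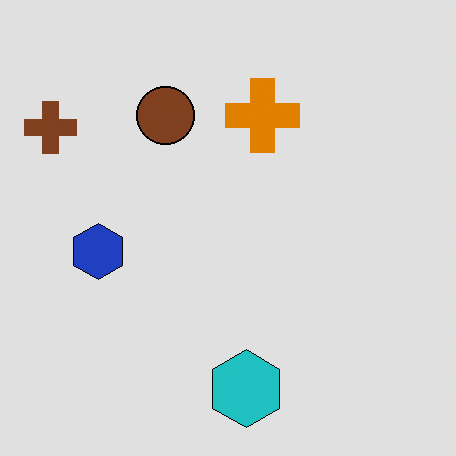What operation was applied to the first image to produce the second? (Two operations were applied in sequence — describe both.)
This is the original image flipped vertically (top ↔ bottom), then moderately posterized.

The cyan hexagon is in the top of the first image and the bottom of the second — shapes on opposite sides of the horizontal midline have swapped in a mirror flip. Each flat color has snapped to a coarser quantized level — most visibly, the near-white background has dropped to a flat grey.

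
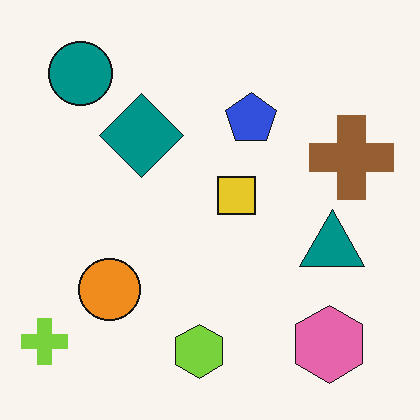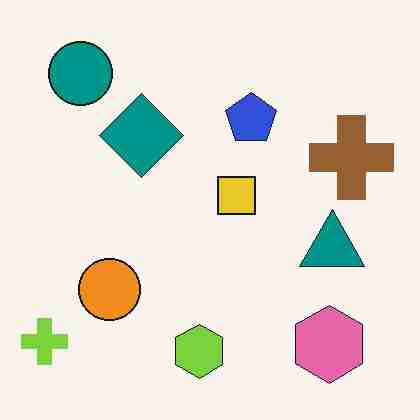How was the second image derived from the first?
The transformation is: heavily JPEG-compressed with obvious blocking artifacts.

Blocky 8×8 compression artifacts appear around shape edges and the flat background shows ringing — characteristic JPEG degradation.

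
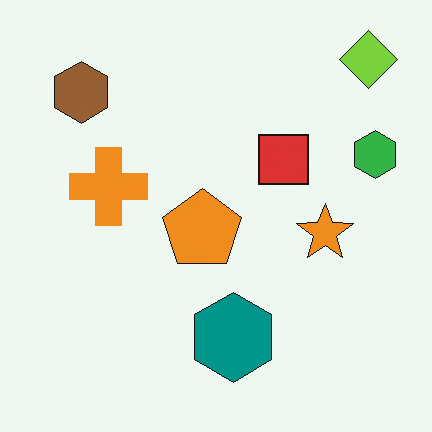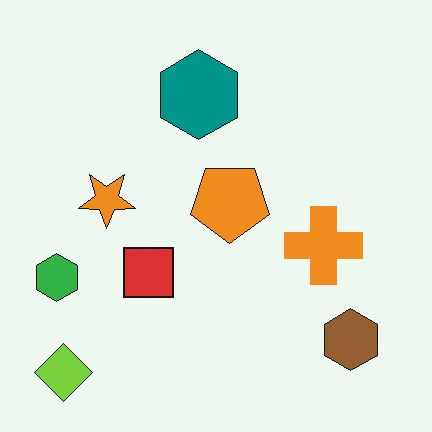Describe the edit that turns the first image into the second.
It was rotated 180°.

The lime diamond sits in the top-right of the first image and the bottom-left of the second — consistent with a whole-image 180° rotation.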